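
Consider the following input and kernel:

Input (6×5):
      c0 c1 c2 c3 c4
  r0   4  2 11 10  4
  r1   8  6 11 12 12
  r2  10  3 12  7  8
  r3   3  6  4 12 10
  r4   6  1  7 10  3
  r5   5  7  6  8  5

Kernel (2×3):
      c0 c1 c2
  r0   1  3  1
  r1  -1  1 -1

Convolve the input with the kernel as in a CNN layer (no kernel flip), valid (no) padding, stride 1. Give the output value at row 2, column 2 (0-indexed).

The receptive field on the input at this output position is [12 7 8 / 4 12 10]. Elementwise product with the kernel and sum: 12·1 + 7·3 + 8·1 + 4·-1 + 12·1 + 10·-1.

39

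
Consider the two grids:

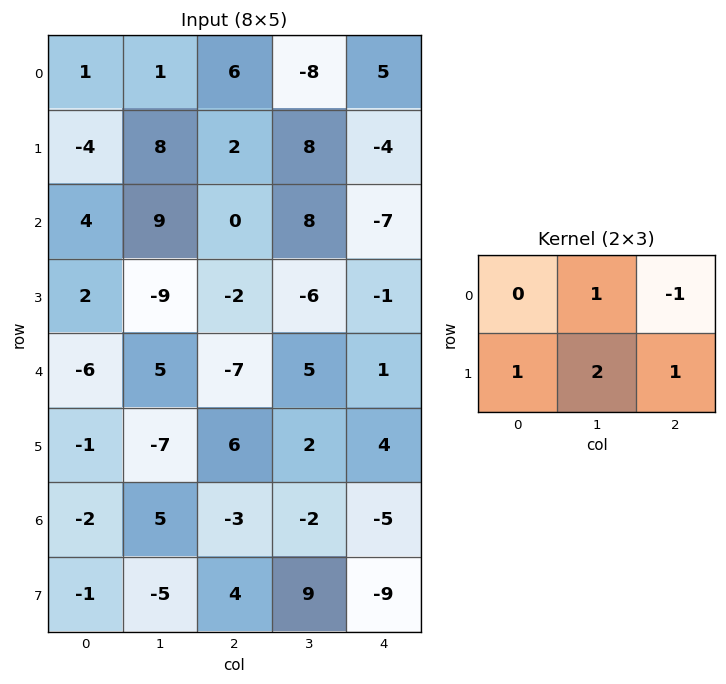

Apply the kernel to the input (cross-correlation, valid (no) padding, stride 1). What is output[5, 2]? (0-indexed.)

-14

The receptive field on the input at this output position is [6 2 4 / -3 -2 -5]. Elementwise product with the kernel and sum: 2·1 + 4·-1 + -3·1 + -2·2 + -5·1.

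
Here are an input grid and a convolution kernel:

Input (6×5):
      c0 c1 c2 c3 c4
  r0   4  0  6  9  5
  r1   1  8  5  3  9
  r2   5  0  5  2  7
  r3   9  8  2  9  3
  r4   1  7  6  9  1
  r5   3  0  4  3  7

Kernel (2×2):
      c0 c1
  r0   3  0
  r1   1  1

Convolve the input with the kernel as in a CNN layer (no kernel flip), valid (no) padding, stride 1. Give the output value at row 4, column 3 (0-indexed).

37

The receptive field on the input at this output position is [9 1 / 3 7]. Elementwise product with the kernel and sum: 9·3 + 3·1 + 7·1.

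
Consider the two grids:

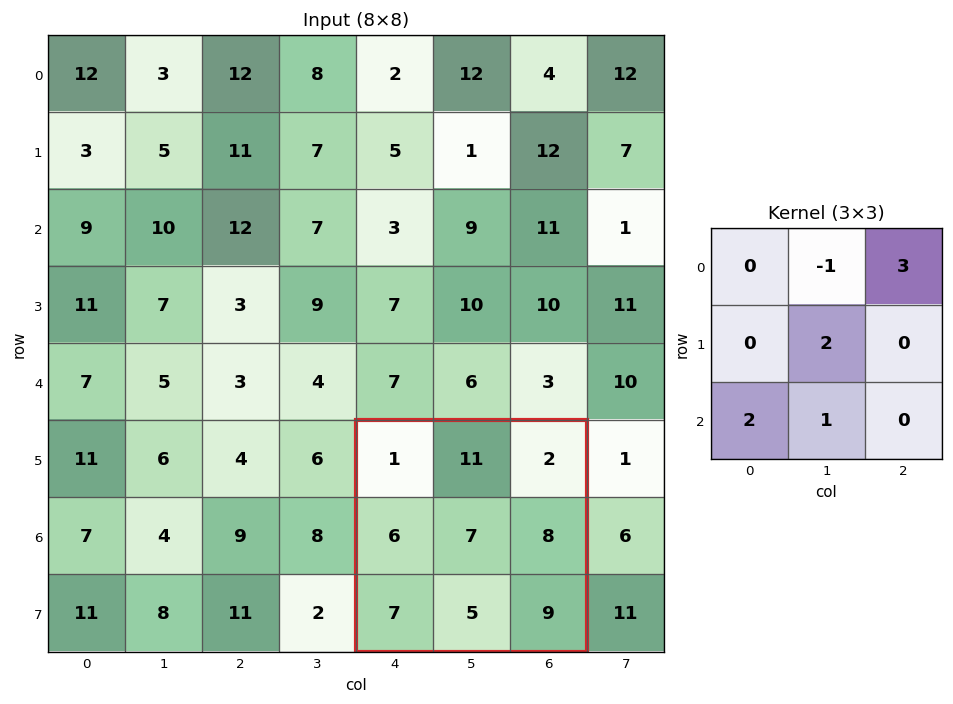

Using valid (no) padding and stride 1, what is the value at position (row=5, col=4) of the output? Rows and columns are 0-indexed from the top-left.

28

The receptive field on the input at this output position is [1 11 2 / 6 7 8 / 7 5 9]. Elementwise product with the kernel and sum: 11·-1 + 2·3 + 7·2 + 7·2 + 5·1.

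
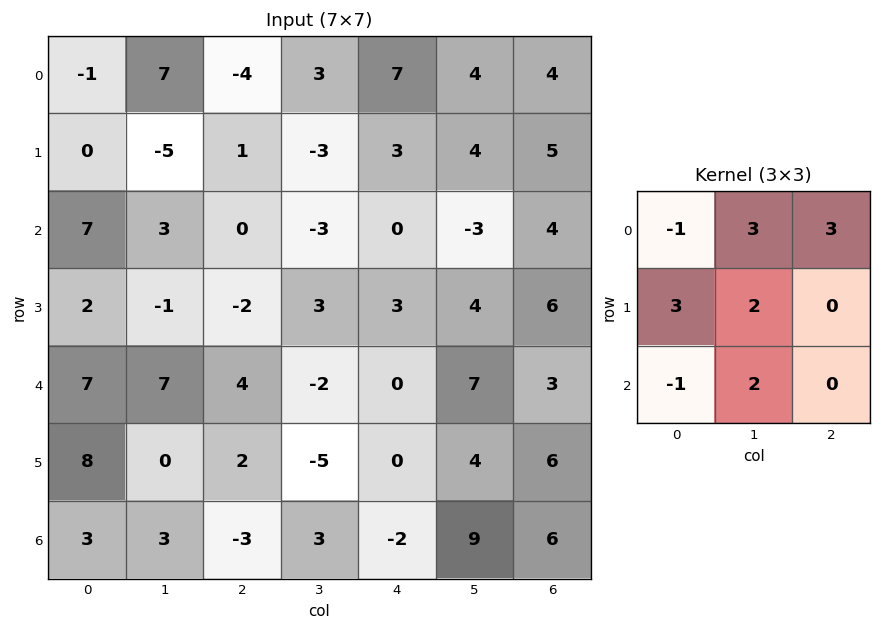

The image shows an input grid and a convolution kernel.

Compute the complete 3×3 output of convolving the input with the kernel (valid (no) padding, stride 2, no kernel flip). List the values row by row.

-1 25 28
13 -17 34
53 -5 58

Output[0,0]: The receptive field on the input at this output position is [-1 7 -4 / 0 -5 1 / 7 3 0]. Elementwise product with the kernel and sum: -1·-1 + 7·3 + -4·3 + 0·3 + -5·2 + 7·-1 + 3·2.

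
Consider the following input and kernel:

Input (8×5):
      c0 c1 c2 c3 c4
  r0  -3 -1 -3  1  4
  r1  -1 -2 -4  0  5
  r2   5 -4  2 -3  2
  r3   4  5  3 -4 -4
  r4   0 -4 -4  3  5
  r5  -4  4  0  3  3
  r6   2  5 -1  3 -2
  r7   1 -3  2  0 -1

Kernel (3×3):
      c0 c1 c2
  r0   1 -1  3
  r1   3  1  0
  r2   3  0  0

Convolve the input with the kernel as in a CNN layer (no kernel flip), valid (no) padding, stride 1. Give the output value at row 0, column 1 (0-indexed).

-17

The receptive field on the input at this output position is [-1 -3 1 / -2 -4 0 / -4 2 -3]. Elementwise product with the kernel and sum: -1·1 + -3·-1 + 1·3 + -2·3 + -4·1 + -4·3.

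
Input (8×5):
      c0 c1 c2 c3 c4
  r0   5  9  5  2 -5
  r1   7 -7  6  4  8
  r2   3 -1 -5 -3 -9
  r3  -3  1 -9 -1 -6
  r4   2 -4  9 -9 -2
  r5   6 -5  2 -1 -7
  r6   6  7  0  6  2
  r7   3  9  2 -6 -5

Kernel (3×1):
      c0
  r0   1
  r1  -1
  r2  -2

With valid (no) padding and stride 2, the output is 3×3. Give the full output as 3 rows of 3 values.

Output[0,0]: The receptive field on the input at this output position is [5 / 7 / 3]. Elementwise product with the kernel and sum: 5·1 + 7·-1 + 3·-2.
Output[0,1]: The receptive field on the input at this output position is [5 / 6 / -5]. Elementwise product with the kernel and sum: 5·1 + 6·-1 + -5·-2.

-8 9 5
2 -14 1
-16 7 1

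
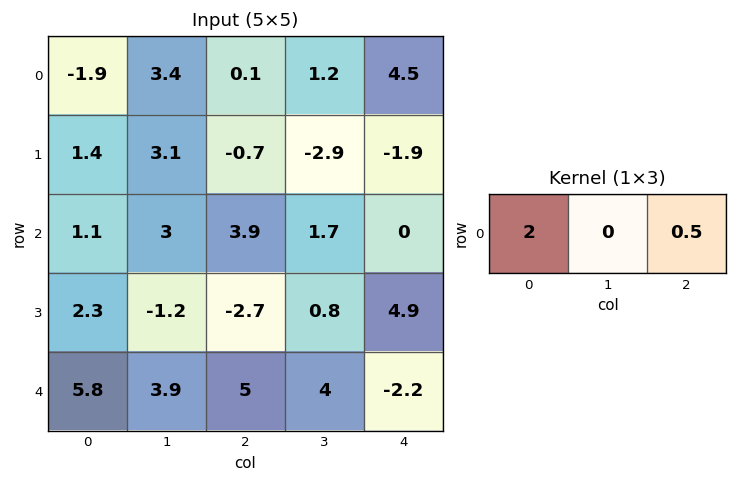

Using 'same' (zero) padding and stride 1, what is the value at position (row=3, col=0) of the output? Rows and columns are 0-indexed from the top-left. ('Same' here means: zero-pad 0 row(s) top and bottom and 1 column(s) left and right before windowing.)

-0.6

The receptive field on the zero-padded input at this output position is [0 2.3 -1.2]. Elementwise product with the kernel and sum: 0·2 + -1.2·0.5.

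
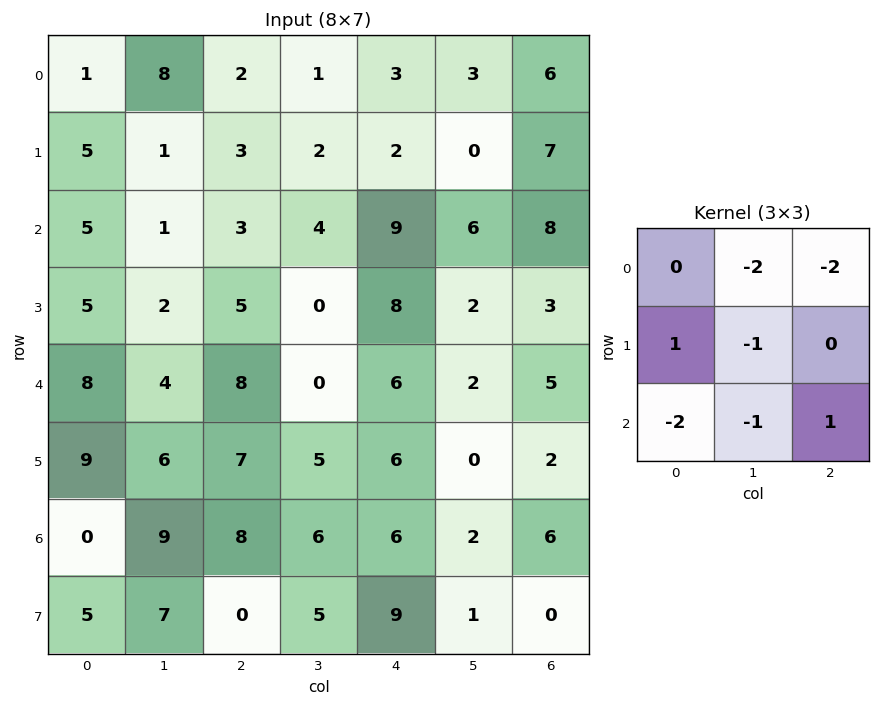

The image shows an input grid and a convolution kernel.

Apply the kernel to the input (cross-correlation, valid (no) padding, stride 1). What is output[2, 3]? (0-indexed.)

-42

The receptive field on the input at this output position is [4 9 6 / 0 8 2 / 0 6 2]. Elementwise product with the kernel and sum: 9·-2 + 6·-2 + 0·1 + 8·-1 + 0·-2 + 6·-1 + 2·1.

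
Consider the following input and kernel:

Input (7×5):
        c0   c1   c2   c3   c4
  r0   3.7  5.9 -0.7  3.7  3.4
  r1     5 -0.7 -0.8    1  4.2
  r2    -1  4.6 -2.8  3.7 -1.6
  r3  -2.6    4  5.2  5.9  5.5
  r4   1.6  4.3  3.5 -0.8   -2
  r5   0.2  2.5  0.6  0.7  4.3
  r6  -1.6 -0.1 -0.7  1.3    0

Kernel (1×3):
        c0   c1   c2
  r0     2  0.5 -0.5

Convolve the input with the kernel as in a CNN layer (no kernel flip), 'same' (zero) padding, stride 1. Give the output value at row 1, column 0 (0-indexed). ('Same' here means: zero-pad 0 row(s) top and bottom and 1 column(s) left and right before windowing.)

2.85

The receptive field on the zero-padded input at this output position is [0 5 -0.7]. Elementwise product with the kernel and sum: 0·2 + 5·0.5 + -0.7·-0.5.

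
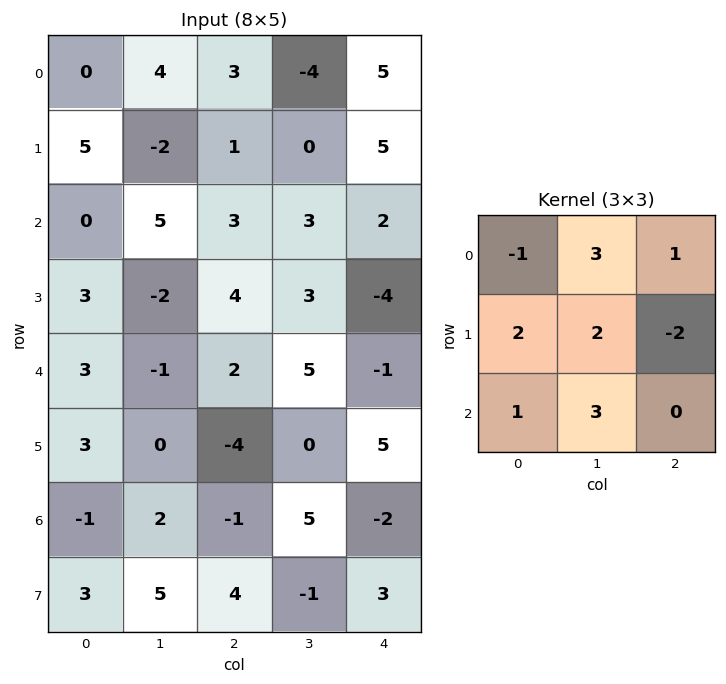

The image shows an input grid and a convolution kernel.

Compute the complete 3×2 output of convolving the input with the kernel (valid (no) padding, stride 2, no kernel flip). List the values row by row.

34 -6
12 47
15 8

Output[0,0]: The receptive field on the input at this output position is [0 4 3 / 5 -2 1 / 0 5 3]. Elementwise product with the kernel and sum: 0·-1 + 4·3 + 3·1 + 5·2 + -2·2 + 1·-2 + 0·1 + 5·3.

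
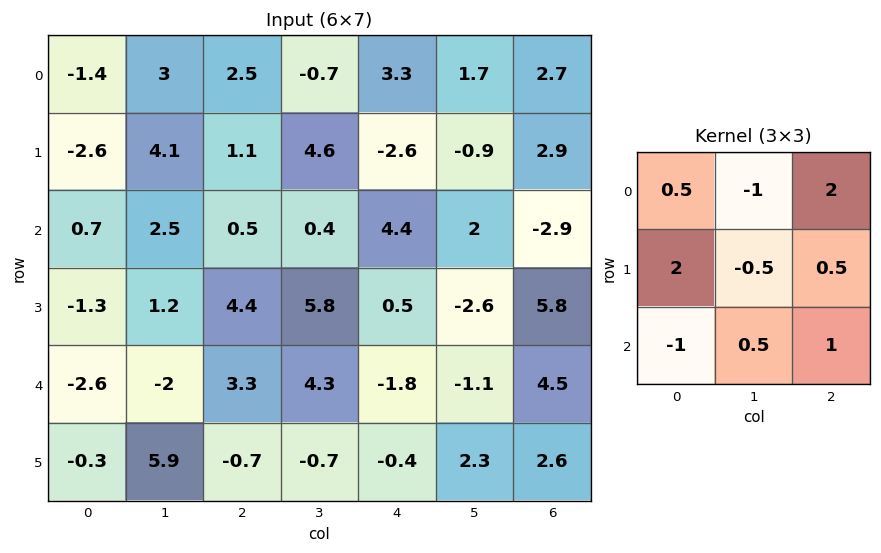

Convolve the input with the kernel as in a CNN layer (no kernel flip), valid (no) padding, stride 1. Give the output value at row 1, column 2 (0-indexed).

-7.25

The receptive field on the input at this output position is [1.1 4.6 -2.6 / 0.5 0.4 4.4 / 4.4 5.8 0.5]. Elementwise product with the kernel and sum: 1.1·0.5 + 4.6·-1 + -2.6·2 + 0.5·2 + 0.4·-0.5 + 4.4·0.5 + 4.4·-1 + 5.8·0.5 + 0.5·1.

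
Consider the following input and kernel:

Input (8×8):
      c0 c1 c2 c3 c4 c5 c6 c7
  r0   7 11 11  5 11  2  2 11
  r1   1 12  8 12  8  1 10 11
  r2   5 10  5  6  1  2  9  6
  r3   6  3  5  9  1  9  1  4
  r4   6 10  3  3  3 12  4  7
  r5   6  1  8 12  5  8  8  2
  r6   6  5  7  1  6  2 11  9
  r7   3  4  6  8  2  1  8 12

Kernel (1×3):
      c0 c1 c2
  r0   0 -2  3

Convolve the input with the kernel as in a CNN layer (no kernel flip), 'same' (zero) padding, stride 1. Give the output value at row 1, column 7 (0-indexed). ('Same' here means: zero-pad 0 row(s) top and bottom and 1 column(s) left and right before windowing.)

The receptive field on the zero-padded input at this output position is [10 11 0]. Elementwise product with the kernel and sum: 11·-2 + 0·3.

-22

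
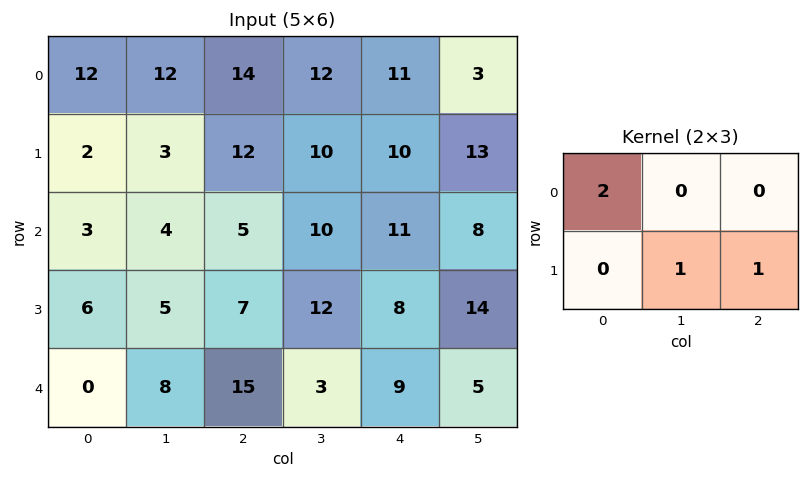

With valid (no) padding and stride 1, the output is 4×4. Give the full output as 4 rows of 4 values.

Output[0,0]: The receptive field on the input at this output position is [12 12 14 / 2 3 12]. Elementwise product with the kernel and sum: 12·2 + 3·1 + 12·1.
Output[0,1]: The receptive field on the input at this output position is [12 14 12 / 3 12 10]. Elementwise product with the kernel and sum: 12·2 + 12·1 + 10·1.

39 46 48 47
13 21 45 39
18 27 30 42
35 28 26 38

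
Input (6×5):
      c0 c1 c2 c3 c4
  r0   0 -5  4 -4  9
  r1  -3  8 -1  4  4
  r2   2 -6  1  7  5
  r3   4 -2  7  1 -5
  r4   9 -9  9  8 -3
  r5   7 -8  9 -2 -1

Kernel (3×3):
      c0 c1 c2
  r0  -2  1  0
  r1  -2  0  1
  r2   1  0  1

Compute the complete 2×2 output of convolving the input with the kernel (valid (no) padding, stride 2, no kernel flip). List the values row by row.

3 0
7 -8

Output[0,0]: The receptive field on the input at this output position is [0 -5 4 / -3 8 -1 / 2 -6 1]. Elementwise product with the kernel and sum: 0·-2 + -5·1 + -3·-2 + -1·1 + 2·1 + 1·1.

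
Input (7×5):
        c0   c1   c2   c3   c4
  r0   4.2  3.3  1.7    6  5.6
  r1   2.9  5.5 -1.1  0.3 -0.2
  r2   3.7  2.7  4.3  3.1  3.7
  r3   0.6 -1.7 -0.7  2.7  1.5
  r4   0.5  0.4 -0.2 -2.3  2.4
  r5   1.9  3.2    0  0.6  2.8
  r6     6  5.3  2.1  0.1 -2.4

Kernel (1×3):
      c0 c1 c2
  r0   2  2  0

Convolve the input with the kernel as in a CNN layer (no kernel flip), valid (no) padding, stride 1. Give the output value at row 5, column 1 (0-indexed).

6.4

The receptive field on the input at this output position is [3.2 0 0.6]. Elementwise product with the kernel and sum: 3.2·2 + 0·2.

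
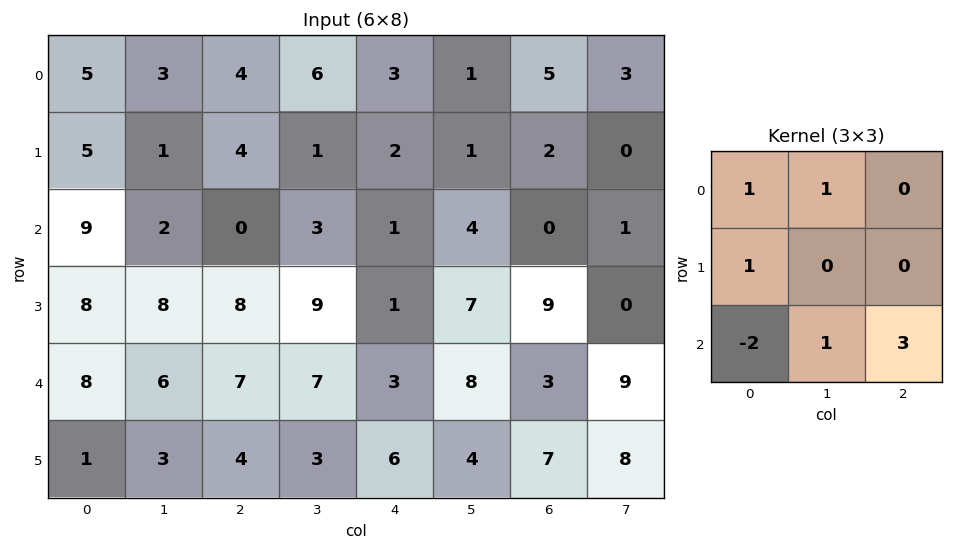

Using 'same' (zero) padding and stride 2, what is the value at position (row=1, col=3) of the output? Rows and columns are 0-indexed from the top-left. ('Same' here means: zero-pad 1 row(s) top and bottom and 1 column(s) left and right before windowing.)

The receptive field on the zero-padded input at this output position is [1 2 0 / 4 0 1 / 7 9 0]. Elementwise product with the kernel and sum: 1·1 + 2·1 + 4·1 + 7·-2 + 9·1 + 0·3.

2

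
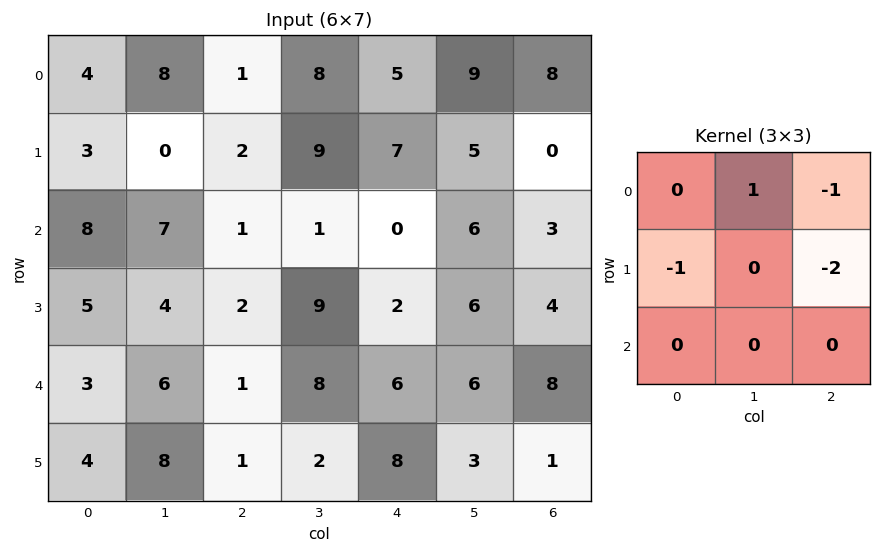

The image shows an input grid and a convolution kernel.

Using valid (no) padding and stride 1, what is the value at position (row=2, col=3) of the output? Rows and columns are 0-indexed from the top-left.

The receptive field on the input at this output position is [1 0 6 / 9 2 6 / 8 6 6]. Elementwise product with the kernel and sum: 0·1 + 6·-1 + 9·-1 + 6·-2.

-27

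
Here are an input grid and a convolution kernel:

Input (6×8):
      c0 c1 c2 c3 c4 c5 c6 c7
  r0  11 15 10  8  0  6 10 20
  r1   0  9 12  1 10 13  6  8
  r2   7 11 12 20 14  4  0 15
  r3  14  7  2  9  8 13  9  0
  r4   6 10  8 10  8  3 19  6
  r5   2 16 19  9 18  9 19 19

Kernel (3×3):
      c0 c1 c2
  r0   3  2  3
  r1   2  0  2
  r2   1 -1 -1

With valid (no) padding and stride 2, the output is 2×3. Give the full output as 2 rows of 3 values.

Output[0,0]: The receptive field on the input at this output position is [11 15 10 / 0 9 12 / 7 11 12]. Elementwise product with the kernel and sum: 11·3 + 15·2 + 10·3 + 0·2 + 12·2 + 7·1 + 11·-1 + 12·-1.
Output[0,1]: The receptive field on the input at this output position is [10 8 0 / 12 1 10 / 12 20 14]. Elementwise product with the kernel and sum: 10·3 + 8·2 + 0·3 + 12·2 + 10·2 + 12·1 + 20·-1 + 14·-1.

101 68 84
99 128 70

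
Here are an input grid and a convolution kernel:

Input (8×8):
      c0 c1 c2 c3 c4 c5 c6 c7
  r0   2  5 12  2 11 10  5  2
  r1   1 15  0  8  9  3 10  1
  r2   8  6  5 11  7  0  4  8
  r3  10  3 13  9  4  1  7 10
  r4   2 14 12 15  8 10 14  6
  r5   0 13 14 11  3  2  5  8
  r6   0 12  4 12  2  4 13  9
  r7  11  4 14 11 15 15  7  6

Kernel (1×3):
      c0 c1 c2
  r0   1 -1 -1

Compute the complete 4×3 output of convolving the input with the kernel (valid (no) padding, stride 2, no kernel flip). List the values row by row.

Output[0,0]: The receptive field on the input at this output position is [2 5 12]. Elementwise product with the kernel and sum: 2·1 + 5·-1 + 12·-1.
Output[0,1]: The receptive field on the input at this output position is [12 2 11]. Elementwise product with the kernel and sum: 12·1 + 2·-1 + 11·-1.

-15 -1 -4
-3 -13 3
-24 -11 -16
-16 -10 -15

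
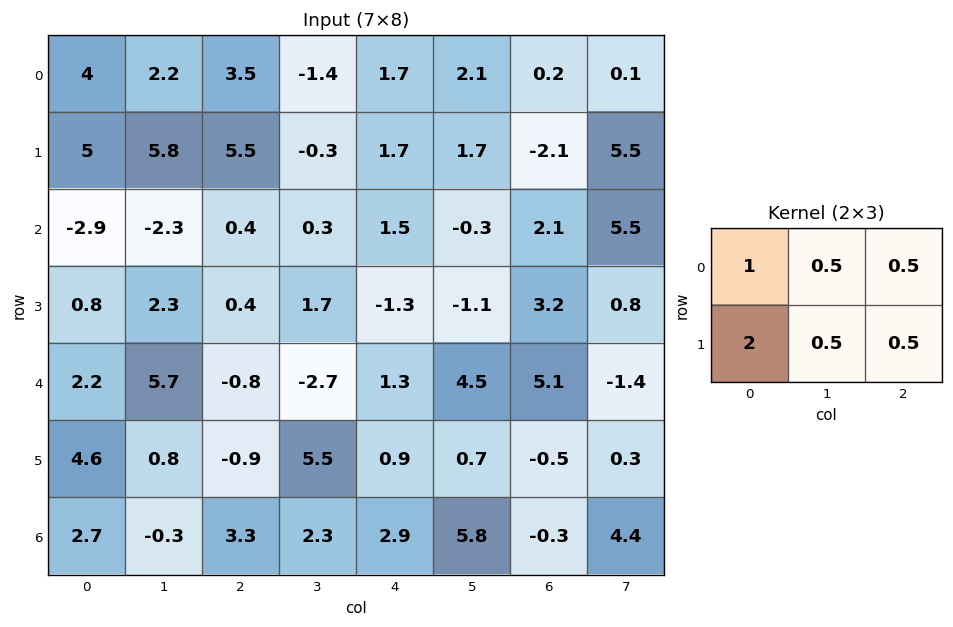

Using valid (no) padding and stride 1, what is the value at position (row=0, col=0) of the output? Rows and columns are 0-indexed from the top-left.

The receptive field on the input at this output position is [4 2.2 3.5 / 5 5.8 5.5]. Elementwise product with the kernel and sum: 4·1 + 2.2·0.5 + 3.5·0.5 + 5·2 + 5.8·0.5 + 5.5·0.5.

22.5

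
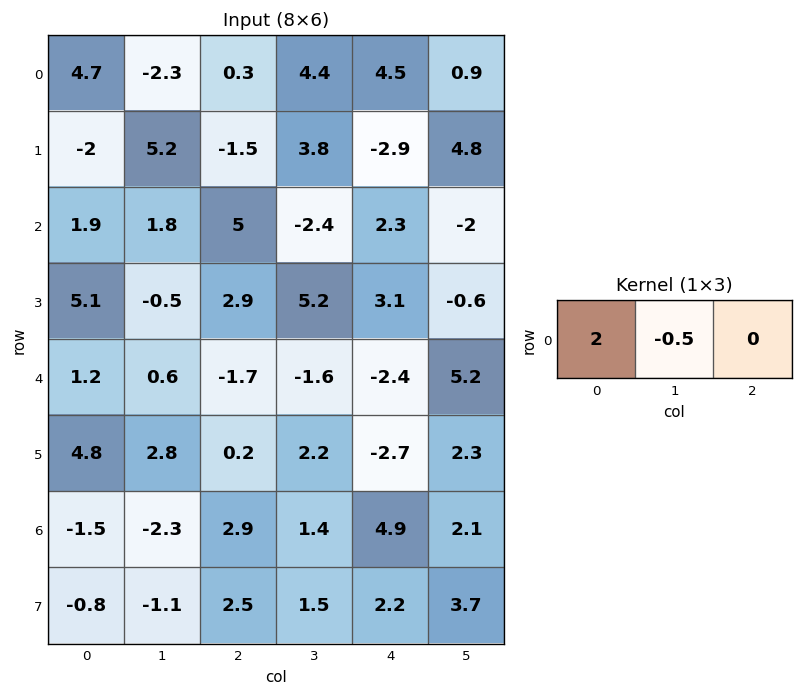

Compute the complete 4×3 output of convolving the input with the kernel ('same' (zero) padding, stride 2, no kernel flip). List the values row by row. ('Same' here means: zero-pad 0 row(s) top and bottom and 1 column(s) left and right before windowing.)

-2.35 -4.75 6.55
-0.95 1.1 -5.95
-0.6 2.05 -2
0.75 -6.05 0.35

Output[0,0]: The receptive field on the zero-padded input at this output position is [0 4.7 -2.3]. Elementwise product with the kernel and sum: 0·2 + 4.7·-0.5.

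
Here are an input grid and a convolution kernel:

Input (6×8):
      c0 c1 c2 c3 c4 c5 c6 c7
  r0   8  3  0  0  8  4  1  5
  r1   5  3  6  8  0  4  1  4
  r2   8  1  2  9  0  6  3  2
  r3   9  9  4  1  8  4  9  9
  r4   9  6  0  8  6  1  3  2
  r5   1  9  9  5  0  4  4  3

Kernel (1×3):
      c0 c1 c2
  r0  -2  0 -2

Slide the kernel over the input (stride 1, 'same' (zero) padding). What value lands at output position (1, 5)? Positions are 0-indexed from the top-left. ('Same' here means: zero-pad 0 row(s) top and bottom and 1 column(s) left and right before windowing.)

The receptive field on the zero-padded input at this output position is [0 4 1]. Elementwise product with the kernel and sum: 0·-2 + 1·-2.

-2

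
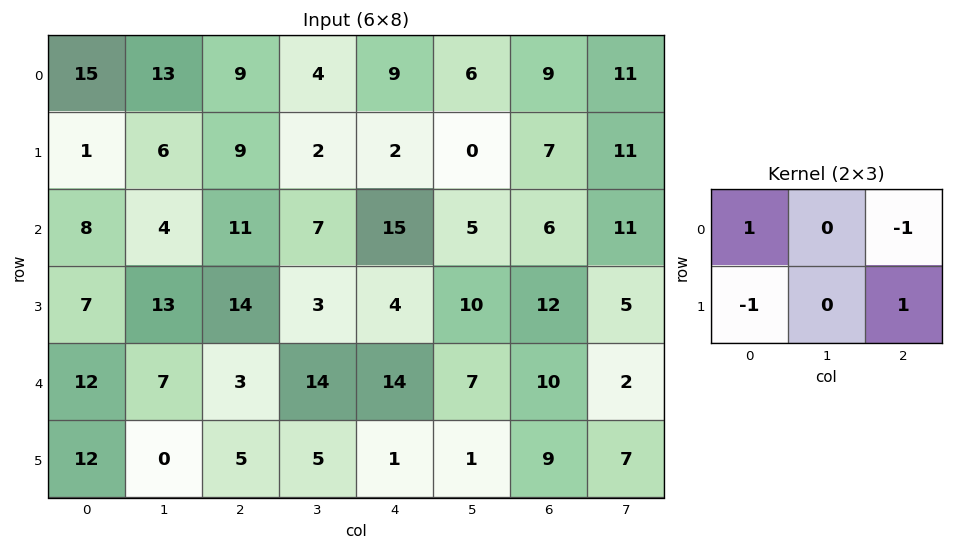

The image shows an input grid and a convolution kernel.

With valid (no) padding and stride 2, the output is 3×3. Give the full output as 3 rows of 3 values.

14 -7 5
4 -14 17
2 -15 12

Output[0,0]: The receptive field on the input at this output position is [15 13 9 / 1 6 9]. Elementwise product with the kernel and sum: 15·1 + 9·-1 + 1·-1 + 9·1.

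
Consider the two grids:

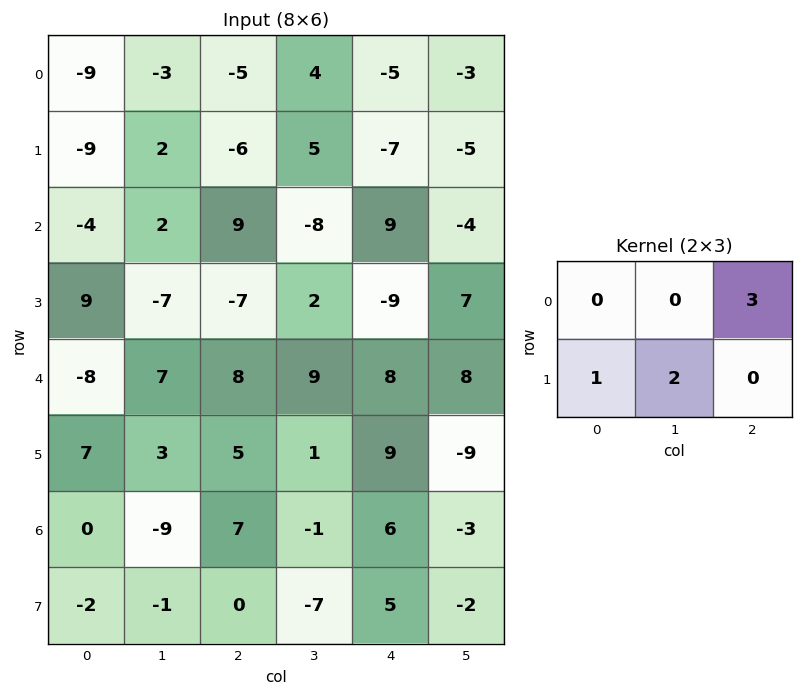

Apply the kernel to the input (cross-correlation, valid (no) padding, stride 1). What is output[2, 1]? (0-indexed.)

The receptive field on the input at this output position is [2 9 -8 / -7 -7 2]. Elementwise product with the kernel and sum: -8·3 + -7·1 + -7·2.

-45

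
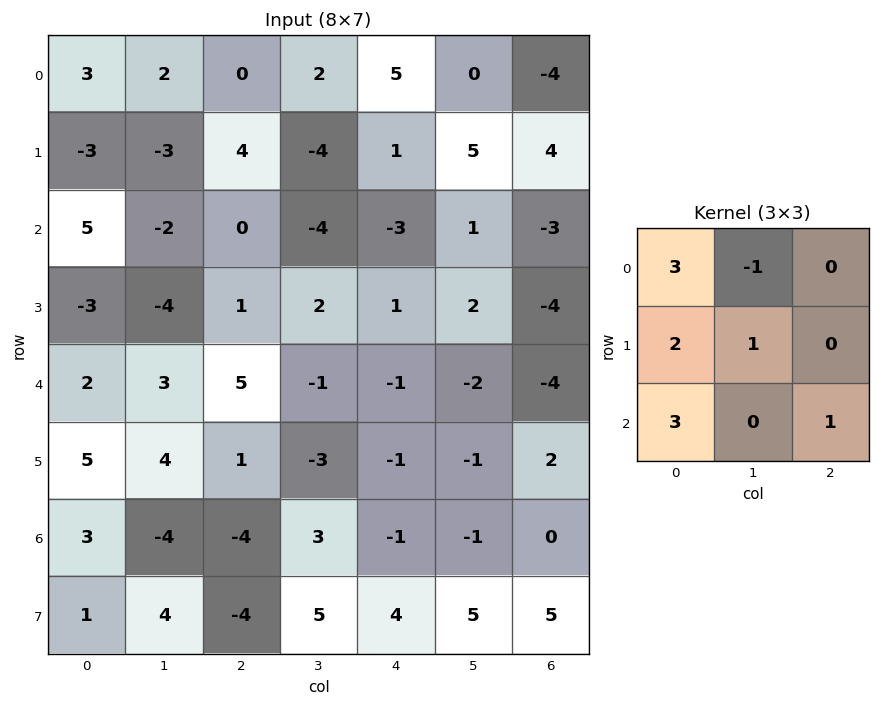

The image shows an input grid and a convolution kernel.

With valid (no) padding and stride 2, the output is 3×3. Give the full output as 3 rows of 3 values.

13 -1 10
18 22 -13
22 2 -7

Output[0,0]: The receptive field on the input at this output position is [3 2 0 / -3 -3 4 / 5 -2 0]. Elementwise product with the kernel and sum: 3·3 + 2·-1 + -3·2 + -3·1 + 5·3 + 0·1.
Output[0,1]: The receptive field on the input at this output position is [0 2 5 / 4 -4 1 / 0 -4 -3]. Elementwise product with the kernel and sum: 0·3 + 2·-1 + 4·2 + -4·1 + 0·3 + -3·1.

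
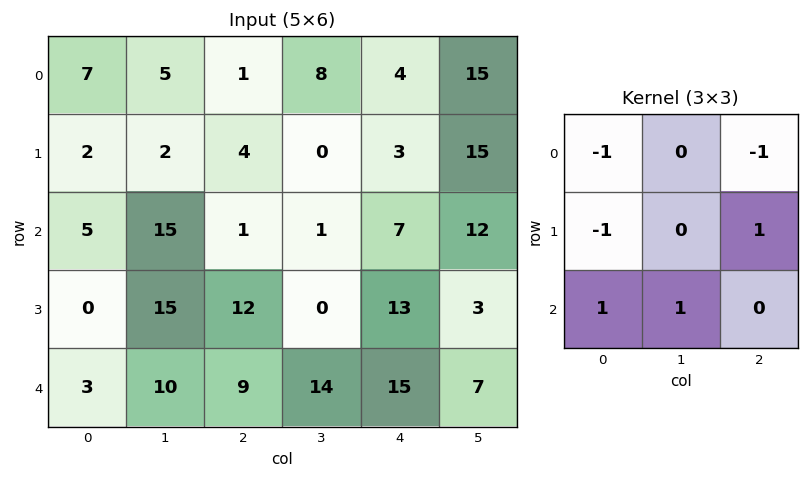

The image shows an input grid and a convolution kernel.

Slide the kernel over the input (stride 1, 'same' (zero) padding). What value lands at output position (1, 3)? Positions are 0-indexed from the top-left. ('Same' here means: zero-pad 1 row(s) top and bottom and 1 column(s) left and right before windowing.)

-4

The receptive field on the zero-padded input at this output position is [1 8 4 / 4 0 3 / 1 1 7]. Elementwise product with the kernel and sum: 1·-1 + 4·-1 + 4·-1 + 3·1 + 1·1 + 1·1.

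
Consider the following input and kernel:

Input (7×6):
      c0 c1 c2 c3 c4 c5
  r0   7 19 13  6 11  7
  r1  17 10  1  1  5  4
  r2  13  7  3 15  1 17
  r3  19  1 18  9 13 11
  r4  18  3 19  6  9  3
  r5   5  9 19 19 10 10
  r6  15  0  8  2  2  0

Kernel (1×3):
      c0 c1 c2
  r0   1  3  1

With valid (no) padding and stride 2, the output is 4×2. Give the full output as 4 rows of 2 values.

77 42
37 49
46 46
23 16

Output[0,0]: The receptive field on the input at this output position is [7 19 13]. Elementwise product with the kernel and sum: 7·1 + 19·3 + 13·1.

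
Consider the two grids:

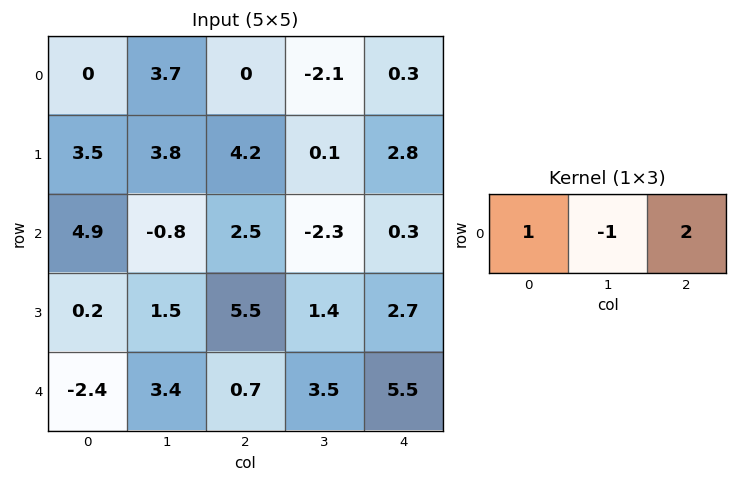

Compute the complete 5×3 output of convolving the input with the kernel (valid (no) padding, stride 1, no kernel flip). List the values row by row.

Output[0,0]: The receptive field on the input at this output position is [0 3.7 0]. Elementwise product with the kernel and sum: 0·1 + 3.7·-1 + 0·2.
Output[0,1]: The receptive field on the input at this output position is [3.7 0 -2.1]. Elementwise product with the kernel and sum: 3.7·1 + 0·-1 + -2.1·2.

-3.7 -0.5 2.7
8.1 -0.2 9.7
10.7 -7.9 5.4
9.7 -1.2 9.5
-4.4 9.7 8.2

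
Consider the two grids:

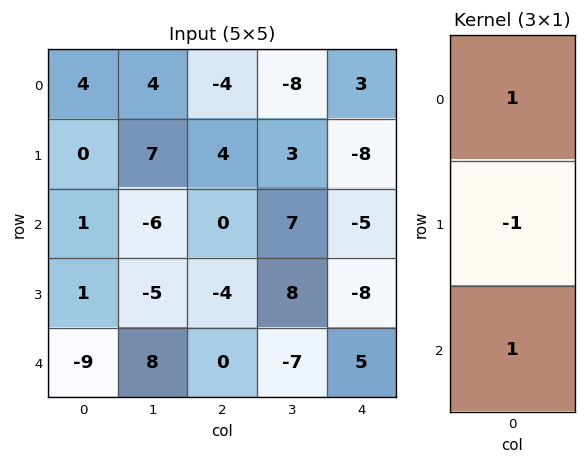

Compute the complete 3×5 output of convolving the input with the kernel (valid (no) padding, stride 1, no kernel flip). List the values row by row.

Output[0,0]: The receptive field on the input at this output position is [4 / 0 / 1]. Elementwise product with the kernel and sum: 4·1 + 0·-1 + 1·1.
Output[0,1]: The receptive field on the input at this output position is [4 / 7 / -6]. Elementwise product with the kernel and sum: 4·1 + 7·-1 + -6·1.

5 -9 -8 -4 6
0 8 0 4 -11
-9 7 4 -8 8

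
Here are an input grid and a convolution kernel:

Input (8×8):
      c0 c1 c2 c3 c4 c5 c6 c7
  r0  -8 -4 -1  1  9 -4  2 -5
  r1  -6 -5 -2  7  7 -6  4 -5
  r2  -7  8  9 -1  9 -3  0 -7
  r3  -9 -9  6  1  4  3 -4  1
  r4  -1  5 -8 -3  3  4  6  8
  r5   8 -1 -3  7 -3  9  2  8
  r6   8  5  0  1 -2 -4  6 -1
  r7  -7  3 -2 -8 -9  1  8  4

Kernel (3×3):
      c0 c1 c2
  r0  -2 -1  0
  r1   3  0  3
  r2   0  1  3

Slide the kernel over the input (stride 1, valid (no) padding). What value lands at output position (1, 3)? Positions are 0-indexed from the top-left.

-20

The receptive field on the input at this output position is [7 7 -6 / -1 9 -3 / 1 4 3]. Elementwise product with the kernel and sum: 7·-2 + 7·-1 + -1·3 + -3·3 + 4·1 + 3·3.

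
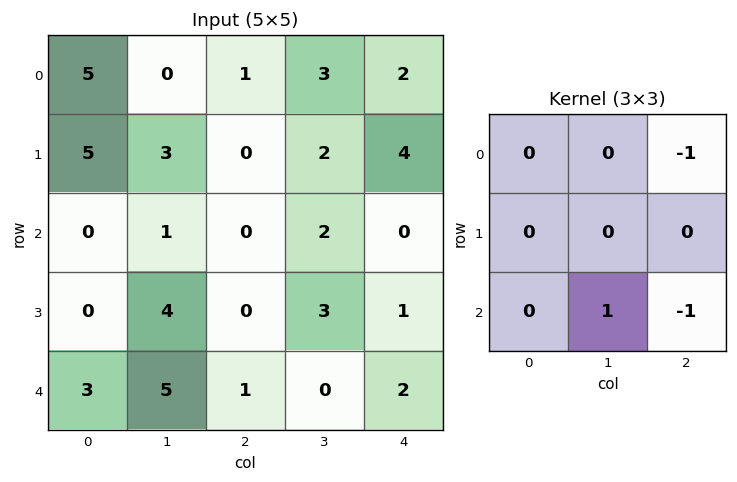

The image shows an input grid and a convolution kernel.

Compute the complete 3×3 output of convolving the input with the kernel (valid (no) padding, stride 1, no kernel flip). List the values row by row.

Output[0,0]: The receptive field on the input at this output position is [5 0 1 / 5 3 0 / 0 1 0]. Elementwise product with the kernel and sum: 1·-1 + 1·1 + 0·-1.

0 -5 0
4 -5 -2
4 -1 -2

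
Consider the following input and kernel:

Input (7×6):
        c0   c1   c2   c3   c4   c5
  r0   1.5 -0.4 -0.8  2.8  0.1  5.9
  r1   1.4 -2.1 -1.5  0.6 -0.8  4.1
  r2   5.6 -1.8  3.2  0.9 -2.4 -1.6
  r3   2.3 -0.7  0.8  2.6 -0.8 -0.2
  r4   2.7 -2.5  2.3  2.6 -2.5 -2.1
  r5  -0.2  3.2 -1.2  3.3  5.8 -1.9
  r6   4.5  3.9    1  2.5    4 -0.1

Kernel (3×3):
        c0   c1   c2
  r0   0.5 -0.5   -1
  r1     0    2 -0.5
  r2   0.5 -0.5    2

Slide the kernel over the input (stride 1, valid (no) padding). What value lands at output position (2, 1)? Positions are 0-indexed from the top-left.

-0.3

The receptive field on the input at this output position is [-1.8 3.2 0.9 / -0.7 0.8 2.6 / -2.5 2.3 2.6]. Elementwise product with the kernel and sum: -1.8·0.5 + 3.2·-0.5 + 0.9·-1 + 0.8·2 + 2.6·-0.5 + -2.5·0.5 + 2.3·-0.5 + 2.6·2.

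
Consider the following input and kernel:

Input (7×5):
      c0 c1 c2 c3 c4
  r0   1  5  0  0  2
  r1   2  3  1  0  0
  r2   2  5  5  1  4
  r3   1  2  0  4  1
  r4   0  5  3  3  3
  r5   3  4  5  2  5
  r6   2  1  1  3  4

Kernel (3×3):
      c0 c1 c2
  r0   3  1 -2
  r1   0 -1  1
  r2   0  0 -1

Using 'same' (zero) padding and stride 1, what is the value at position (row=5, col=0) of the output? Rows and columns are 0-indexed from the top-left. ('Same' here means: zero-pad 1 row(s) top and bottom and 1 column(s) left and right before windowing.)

-10

The receptive field on the zero-padded input at this output position is [0 0 5 / 0 3 4 / 0 2 1]. Elementwise product with the kernel and sum: 0·3 + 0·1 + 5·-2 + 3·-1 + 4·1 + 1·-1.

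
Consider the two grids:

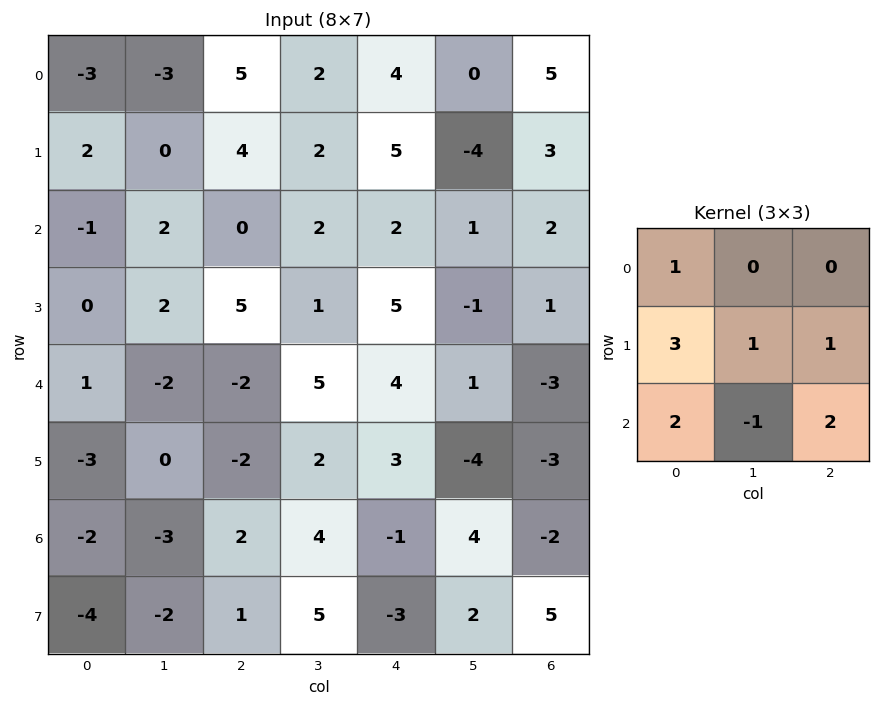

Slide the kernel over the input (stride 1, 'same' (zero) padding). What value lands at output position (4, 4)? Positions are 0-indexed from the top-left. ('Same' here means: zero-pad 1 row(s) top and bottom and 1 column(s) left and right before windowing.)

14

The receptive field on the zero-padded input at this output position is [1 5 -1 / 5 4 1 / 2 3 -4]. Elementwise product with the kernel and sum: 1·1 + 5·3 + 4·1 + 1·1 + 2·2 + 3·-1 + -4·2.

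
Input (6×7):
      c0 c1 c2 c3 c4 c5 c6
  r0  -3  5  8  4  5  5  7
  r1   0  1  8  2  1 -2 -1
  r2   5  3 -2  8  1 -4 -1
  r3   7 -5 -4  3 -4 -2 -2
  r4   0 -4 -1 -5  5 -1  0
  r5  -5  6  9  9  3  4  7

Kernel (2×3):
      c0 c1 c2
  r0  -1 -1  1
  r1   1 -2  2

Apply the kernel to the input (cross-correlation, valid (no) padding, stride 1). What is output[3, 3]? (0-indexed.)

-18

The receptive field on the input at this output position is [3 -4 -2 / -5 5 -1]. Elementwise product with the kernel and sum: 3·-1 + -4·-1 + -2·1 + -5·1 + 5·-2 + -1·2.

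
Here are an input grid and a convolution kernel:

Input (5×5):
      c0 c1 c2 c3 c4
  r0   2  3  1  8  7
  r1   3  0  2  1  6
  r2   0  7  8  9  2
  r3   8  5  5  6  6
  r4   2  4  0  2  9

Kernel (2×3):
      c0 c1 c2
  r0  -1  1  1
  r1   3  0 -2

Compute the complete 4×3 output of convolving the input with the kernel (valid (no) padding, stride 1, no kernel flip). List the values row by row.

7 4 8
-17 6 25
29 13 6
8 14 -11

Output[0,0]: The receptive field on the input at this output position is [2 3 1 / 3 0 2]. Elementwise product with the kernel and sum: 2·-1 + 3·1 + 1·1 + 3·3 + 2·-2.
Output[0,1]: The receptive field on the input at this output position is [3 1 8 / 0 2 1]. Elementwise product with the kernel and sum: 3·-1 + 1·1 + 8·1 + 0·3 + 1·-2.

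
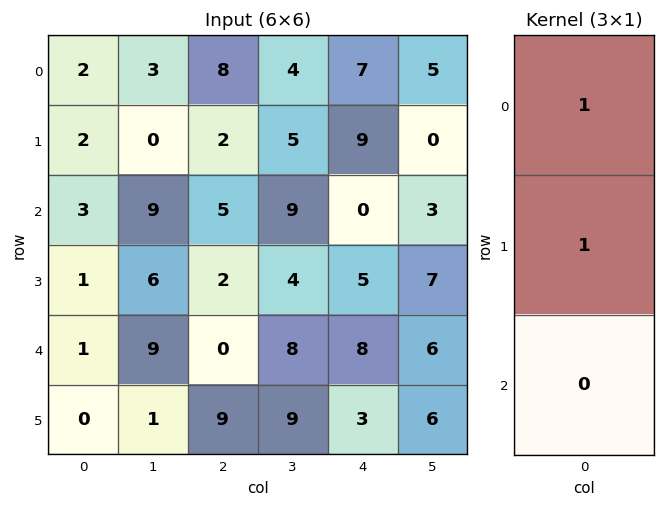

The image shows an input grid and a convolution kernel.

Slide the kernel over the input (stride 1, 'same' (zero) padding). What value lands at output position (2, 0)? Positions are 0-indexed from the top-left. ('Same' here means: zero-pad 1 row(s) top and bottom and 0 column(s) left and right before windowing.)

5

The receptive field on the zero-padded input at this output position is [2 / 3 / 1]. Elementwise product with the kernel and sum: 2·1 + 3·1.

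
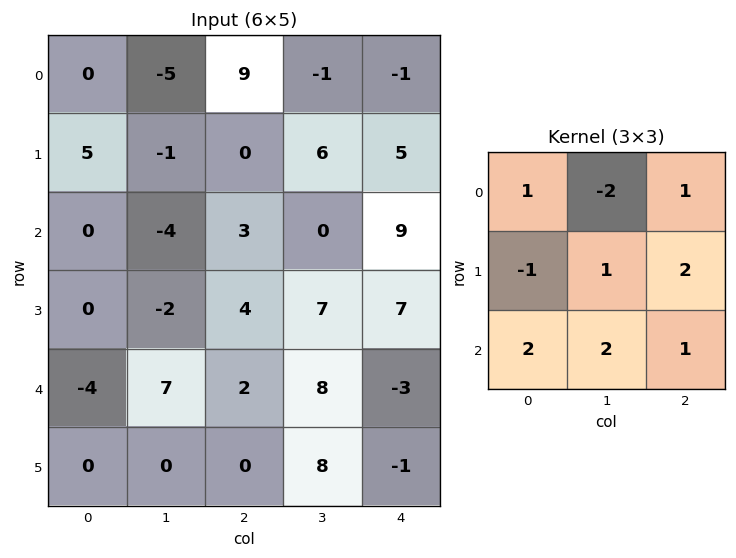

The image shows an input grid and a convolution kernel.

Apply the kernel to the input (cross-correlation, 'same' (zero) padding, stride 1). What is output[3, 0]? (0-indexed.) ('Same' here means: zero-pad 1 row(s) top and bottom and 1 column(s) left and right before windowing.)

-9

The receptive field on the zero-padded input at this output position is [0 0 -4 / 0 0 -2 / 0 -4 7]. Elementwise product with the kernel and sum: 0·1 + 0·-2 + -4·1 + 0·-1 + 0·1 + -2·2 + 0·2 + -4·2 + 7·1.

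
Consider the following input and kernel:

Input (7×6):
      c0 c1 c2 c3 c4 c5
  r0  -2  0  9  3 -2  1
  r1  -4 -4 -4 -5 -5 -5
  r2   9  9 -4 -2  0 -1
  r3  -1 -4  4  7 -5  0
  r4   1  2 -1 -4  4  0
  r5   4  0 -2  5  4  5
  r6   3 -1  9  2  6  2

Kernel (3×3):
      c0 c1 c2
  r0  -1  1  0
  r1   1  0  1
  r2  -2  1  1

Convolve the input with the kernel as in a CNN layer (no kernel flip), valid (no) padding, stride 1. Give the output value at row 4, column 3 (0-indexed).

The receptive field on the input at this output position is [-4 4 0 / 5 4 5 / 2 6 2]. Elementwise product with the kernel and sum: -4·-1 + 4·1 + 5·1 + 5·1 + 2·-2 + 6·1 + 2·1.

22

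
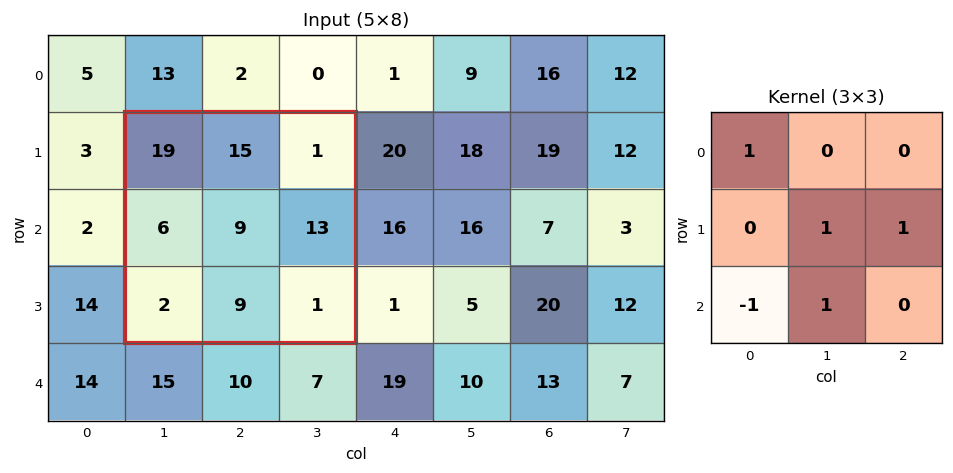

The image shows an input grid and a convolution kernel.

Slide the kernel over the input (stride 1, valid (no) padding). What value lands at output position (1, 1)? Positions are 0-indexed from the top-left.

48

The receptive field on the input at this output position is [19 15 1 / 6 9 13 / 2 9 1]. Elementwise product with the kernel and sum: 19·1 + 9·1 + 13·1 + 2·-1 + 9·1.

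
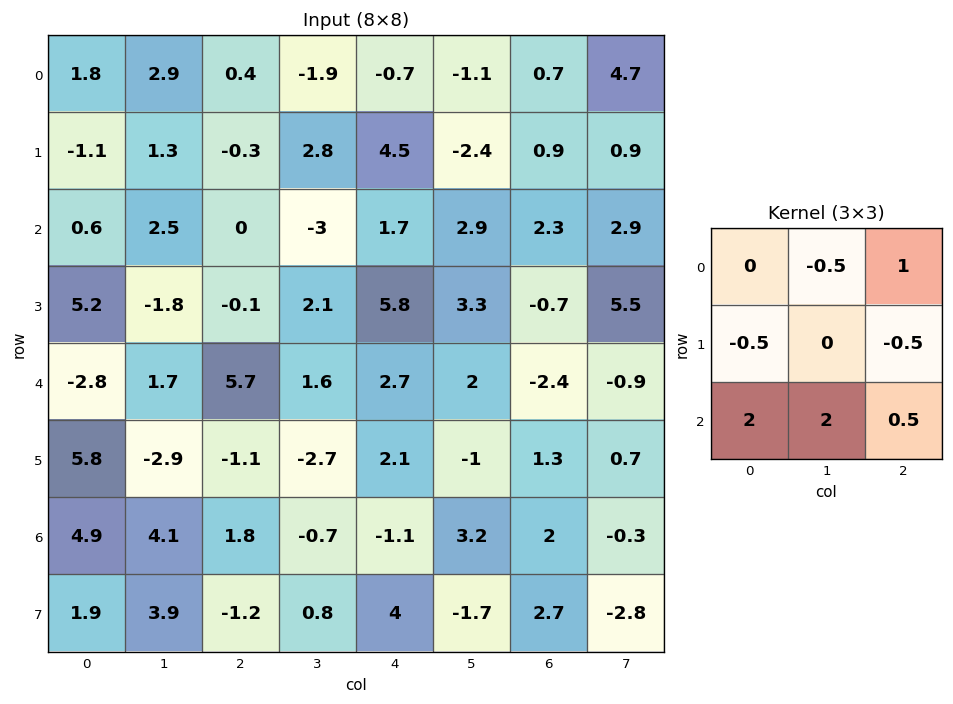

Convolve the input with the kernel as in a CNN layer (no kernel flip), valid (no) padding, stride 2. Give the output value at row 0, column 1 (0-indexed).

-7

The receptive field on the input at this output position is [0.4 -1.9 -0.7 / -0.3 2.8 4.5 / 0 -3 1.7]. Elementwise product with the kernel and sum: -1.9·-0.5 + -0.7·1 + -0.3·-0.5 + 4.5·-0.5 + 0·2 + -3·2 + 1.7·0.5.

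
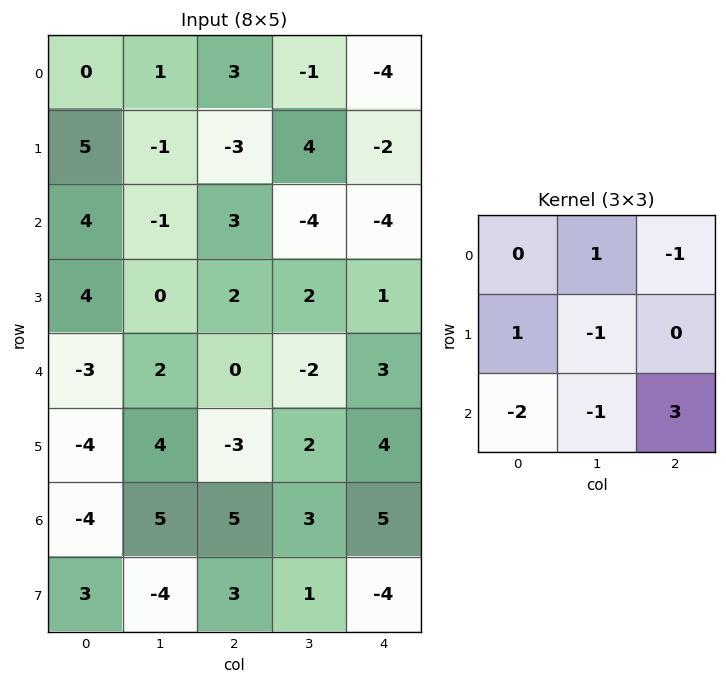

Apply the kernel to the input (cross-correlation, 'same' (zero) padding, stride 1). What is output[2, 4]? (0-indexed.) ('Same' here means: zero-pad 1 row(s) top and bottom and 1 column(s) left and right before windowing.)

-7

The receptive field on the zero-padded input at this output position is [4 -2 0 / -4 -4 0 / 2 1 0]. Elementwise product with the kernel and sum: -2·1 + 0·-1 + -4·1 + -4·-1 + 2·-2 + 1·-1 + 0·3.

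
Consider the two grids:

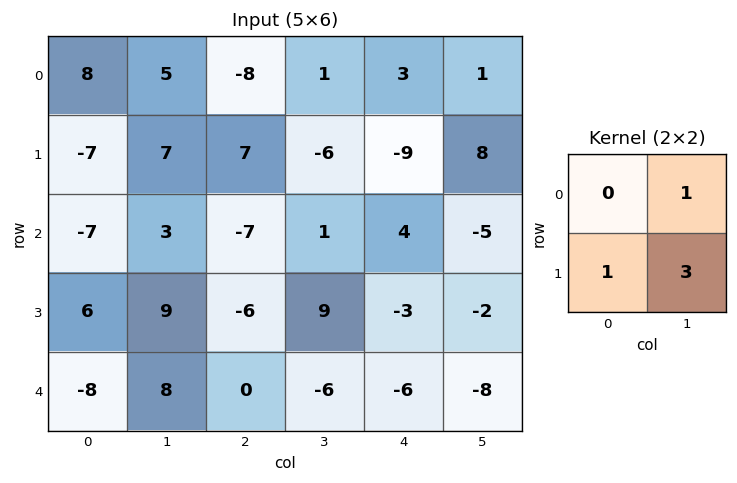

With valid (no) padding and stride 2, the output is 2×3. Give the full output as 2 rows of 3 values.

19 -10 16
36 22 -14

Output[0,0]: The receptive field on the input at this output position is [8 5 / -7 7]. Elementwise product with the kernel and sum: 5·1 + -7·1 + 7·3.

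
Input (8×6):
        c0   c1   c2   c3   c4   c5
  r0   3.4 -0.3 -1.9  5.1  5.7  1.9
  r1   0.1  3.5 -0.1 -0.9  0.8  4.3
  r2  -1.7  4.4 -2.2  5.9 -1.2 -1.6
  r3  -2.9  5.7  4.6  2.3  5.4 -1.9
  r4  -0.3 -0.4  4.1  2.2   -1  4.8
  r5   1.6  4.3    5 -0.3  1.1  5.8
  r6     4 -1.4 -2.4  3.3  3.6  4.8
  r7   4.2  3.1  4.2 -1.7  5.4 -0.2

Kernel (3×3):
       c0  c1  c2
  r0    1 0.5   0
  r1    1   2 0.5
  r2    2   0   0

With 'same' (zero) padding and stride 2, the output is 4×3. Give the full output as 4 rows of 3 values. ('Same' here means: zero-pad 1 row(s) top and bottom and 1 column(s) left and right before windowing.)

6.65 5.45 15.65
-1.15 17.8 6.8
-2.25 25.5 7
8.1 8.45 9.75

Output[0,0]: The receptive field on the zero-padded input at this output position is [0 0 0 / 0 3.4 -0.3 / 0 0.1 3.5]. Elementwise product with the kernel and sum: 0·1 + 0·0.5 + 0·1 + 3.4·2 + -0.3·0.5 + 0·2.
Output[0,1]: The receptive field on the zero-padded input at this output position is [0 0 0 / -0.3 -1.9 5.1 / 3.5 -0.1 -0.9]. Elementwise product with the kernel and sum: 0·1 + 0·0.5 + -0.3·1 + -1.9·2 + 5.1·0.5 + 3.5·2.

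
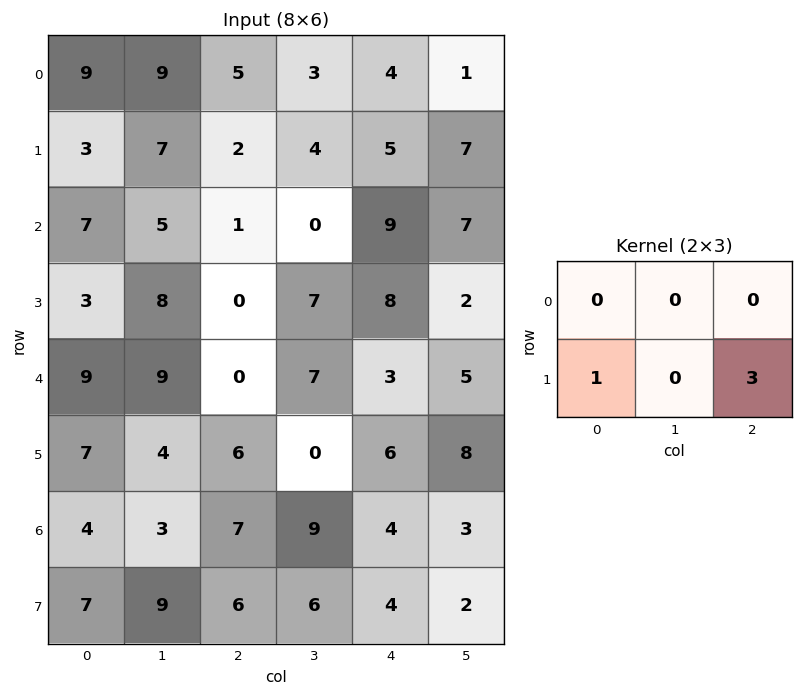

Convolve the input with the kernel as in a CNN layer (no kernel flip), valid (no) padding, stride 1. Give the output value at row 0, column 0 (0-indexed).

The receptive field on the input at this output position is [9 9 5 / 3 7 2]. Elementwise product with the kernel and sum: 3·1 + 2·3.

9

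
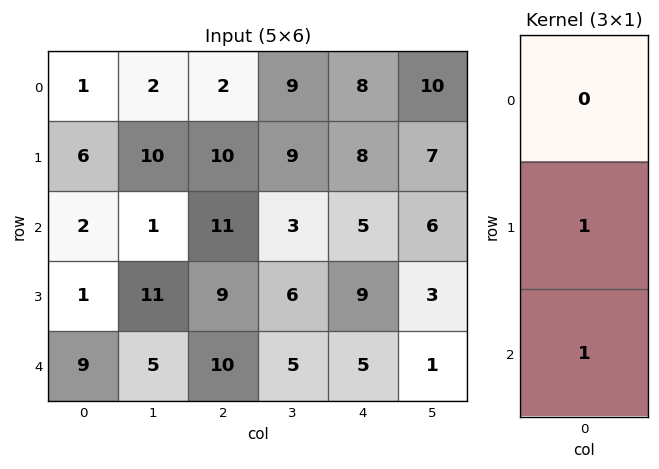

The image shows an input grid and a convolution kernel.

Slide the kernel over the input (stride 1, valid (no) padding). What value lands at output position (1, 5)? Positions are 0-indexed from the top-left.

The receptive field on the input at this output position is [7 / 6 / 3]. Elementwise product with the kernel and sum: 6·1 + 3·1.

9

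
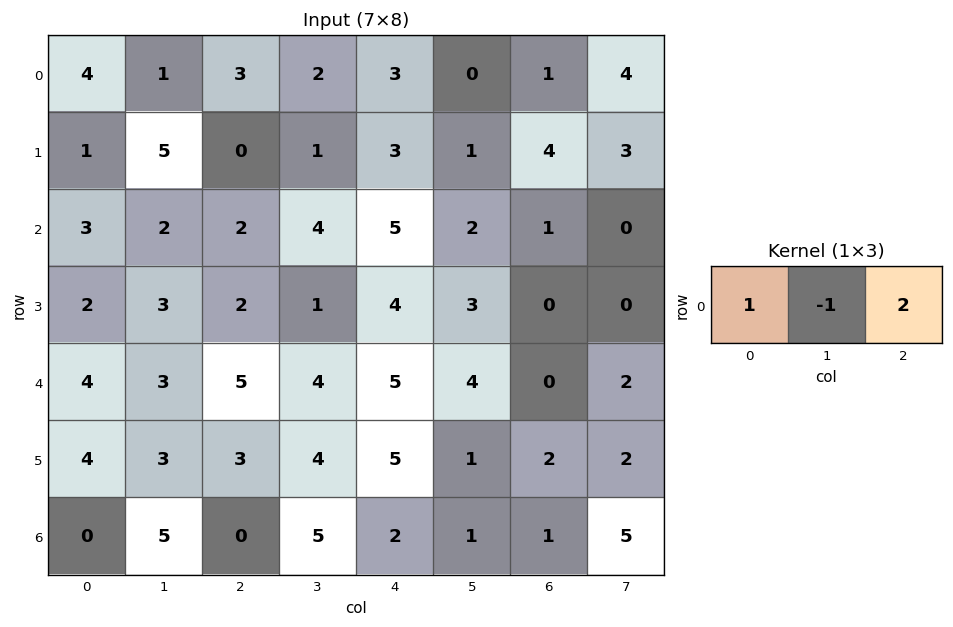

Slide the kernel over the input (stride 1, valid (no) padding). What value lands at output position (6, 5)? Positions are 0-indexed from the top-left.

The receptive field on the input at this output position is [1 1 5]. Elementwise product with the kernel and sum: 1·1 + 1·-1 + 5·2.

10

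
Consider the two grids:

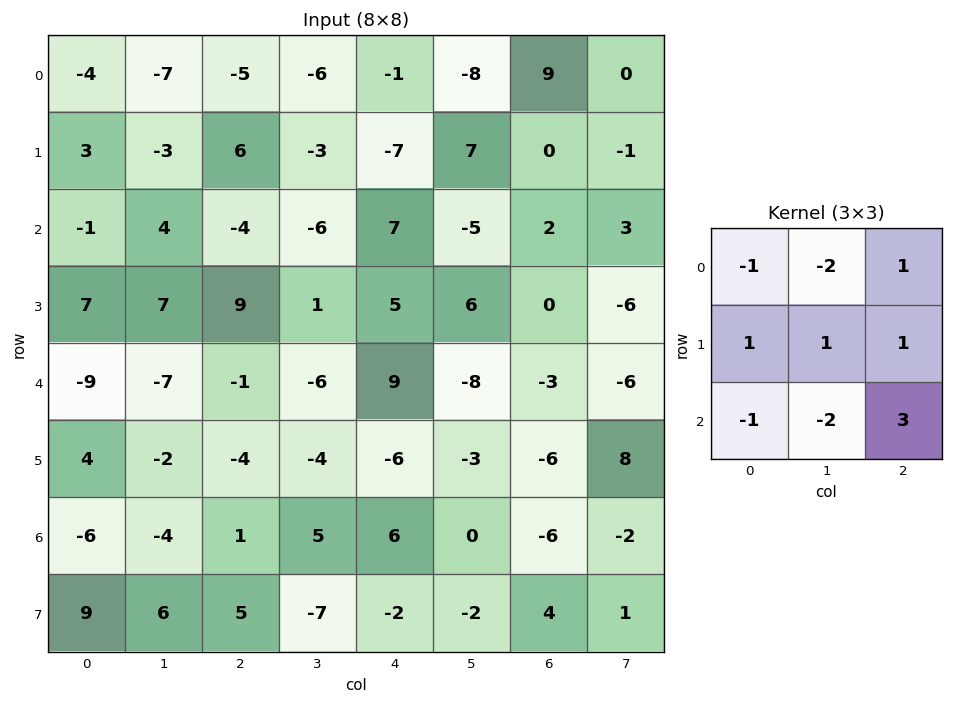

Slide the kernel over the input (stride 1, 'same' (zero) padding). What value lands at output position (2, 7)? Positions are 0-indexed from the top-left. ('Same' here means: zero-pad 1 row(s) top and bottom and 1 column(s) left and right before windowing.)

19

The receptive field on the zero-padded input at this output position is [0 -1 0 / 2 3 0 / 0 -6 0]. Elementwise product with the kernel and sum: 0·-1 + -1·-2 + 0·1 + 2·1 + 3·1 + 0·1 + 0·-1 + -6·-2 + 0·3.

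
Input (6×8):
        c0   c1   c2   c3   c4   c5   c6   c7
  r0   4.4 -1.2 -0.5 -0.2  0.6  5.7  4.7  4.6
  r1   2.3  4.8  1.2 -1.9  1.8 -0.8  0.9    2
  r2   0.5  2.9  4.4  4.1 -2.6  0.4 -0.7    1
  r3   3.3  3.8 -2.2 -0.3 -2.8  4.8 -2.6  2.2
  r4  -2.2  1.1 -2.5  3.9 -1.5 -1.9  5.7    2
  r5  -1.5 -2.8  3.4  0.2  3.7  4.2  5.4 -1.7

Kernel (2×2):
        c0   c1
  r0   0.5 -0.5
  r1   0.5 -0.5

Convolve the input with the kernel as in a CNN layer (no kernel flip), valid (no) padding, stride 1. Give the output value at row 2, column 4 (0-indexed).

The receptive field on the input at this output position is [-2.6 0.4 / -2.8 4.8]. Elementwise product with the kernel and sum: -2.6·0.5 + 0.4·-0.5 + -2.8·0.5 + 4.8·-0.5.

-5.3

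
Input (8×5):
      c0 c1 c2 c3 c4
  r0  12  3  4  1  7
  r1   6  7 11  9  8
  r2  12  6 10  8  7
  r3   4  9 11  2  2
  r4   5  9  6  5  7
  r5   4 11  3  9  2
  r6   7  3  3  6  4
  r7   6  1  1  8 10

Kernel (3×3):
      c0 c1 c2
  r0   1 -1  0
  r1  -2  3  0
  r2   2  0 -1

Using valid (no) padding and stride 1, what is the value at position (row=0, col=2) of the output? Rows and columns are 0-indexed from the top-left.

21

The receptive field on the input at this output position is [4 1 7 / 11 9 8 / 10 8 7]. Elementwise product with the kernel and sum: 4·1 + 1·-1 + 11·-2 + 9·3 + 10·2 + 7·-1.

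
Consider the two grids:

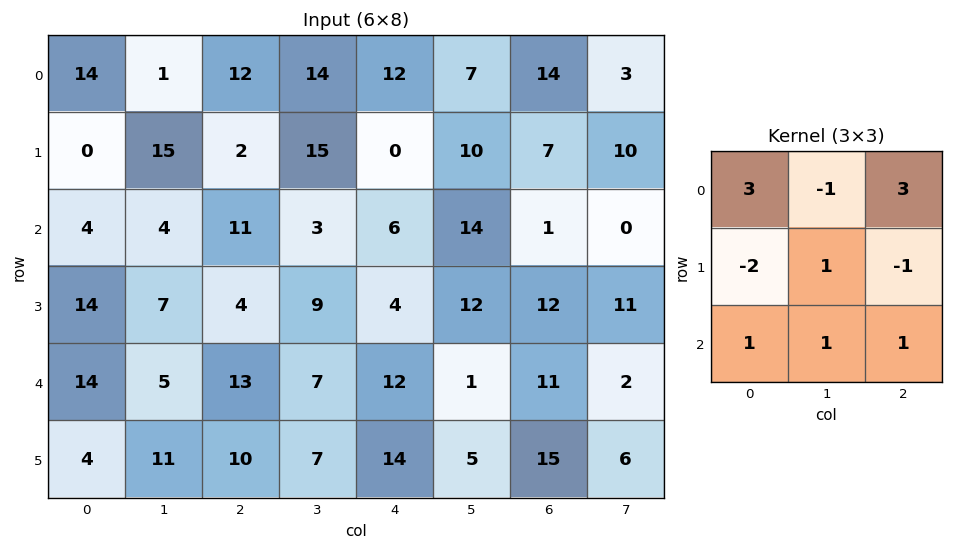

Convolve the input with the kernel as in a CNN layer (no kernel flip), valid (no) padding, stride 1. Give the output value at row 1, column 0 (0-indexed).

1

The receptive field on the input at this output position is [0 15 2 / 4 4 11 / 14 7 4]. Elementwise product with the kernel and sum: 0·3 + 15·-1 + 2·3 + 4·-2 + 4·1 + 11·-1 + 14·1 + 7·1 + 4·1.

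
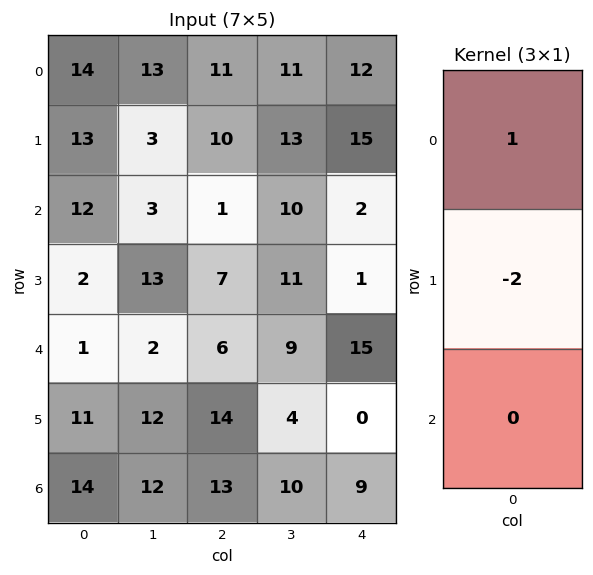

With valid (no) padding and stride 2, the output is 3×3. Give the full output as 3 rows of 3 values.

-12 -9 -18
8 -13 0
-21 -22 15

Output[0,0]: The receptive field on the input at this output position is [14 / 13 / 12]. Elementwise product with the kernel and sum: 14·1 + 13·-2.
Output[0,1]: The receptive field on the input at this output position is [11 / 10 / 1]. Elementwise product with the kernel and sum: 11·1 + 10·-2.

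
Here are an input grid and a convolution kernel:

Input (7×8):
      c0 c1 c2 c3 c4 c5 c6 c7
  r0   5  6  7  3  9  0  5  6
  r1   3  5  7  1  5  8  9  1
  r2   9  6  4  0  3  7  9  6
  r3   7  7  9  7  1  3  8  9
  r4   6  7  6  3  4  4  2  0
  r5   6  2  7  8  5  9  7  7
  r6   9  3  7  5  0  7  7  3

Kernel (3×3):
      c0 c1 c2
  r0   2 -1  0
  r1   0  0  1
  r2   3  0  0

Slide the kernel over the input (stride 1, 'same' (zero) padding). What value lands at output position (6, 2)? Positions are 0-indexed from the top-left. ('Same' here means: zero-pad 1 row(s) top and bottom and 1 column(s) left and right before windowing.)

The receptive field on the zero-padded input at this output position is [2 7 8 / 3 7 5 / 0 0 0]. Elementwise product with the kernel and sum: 2·2 + 7·-1 + 5·1 + 0·3.

2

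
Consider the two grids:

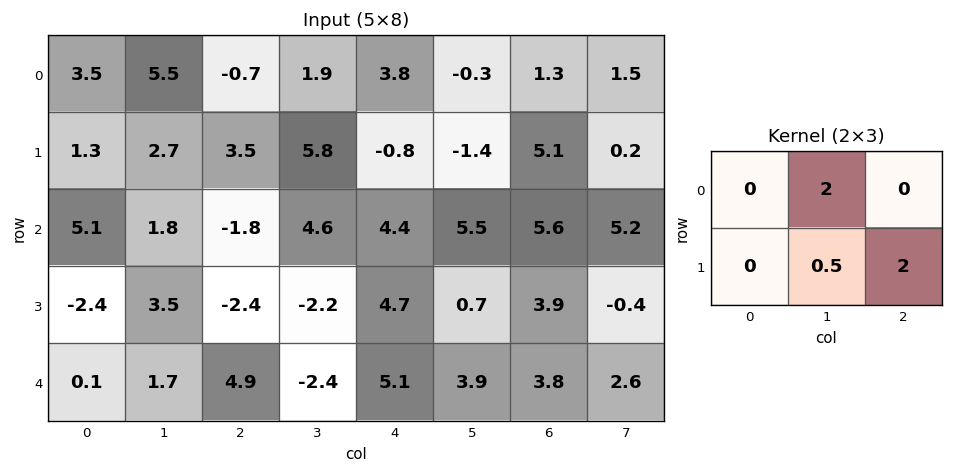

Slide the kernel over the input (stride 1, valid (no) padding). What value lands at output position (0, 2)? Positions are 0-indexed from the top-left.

5.1

The receptive field on the input at this output position is [-0.7 1.9 3.8 / 3.5 5.8 -0.8]. Elementwise product with the kernel and sum: 1.9·2 + 5.8·0.5 + -0.8·2.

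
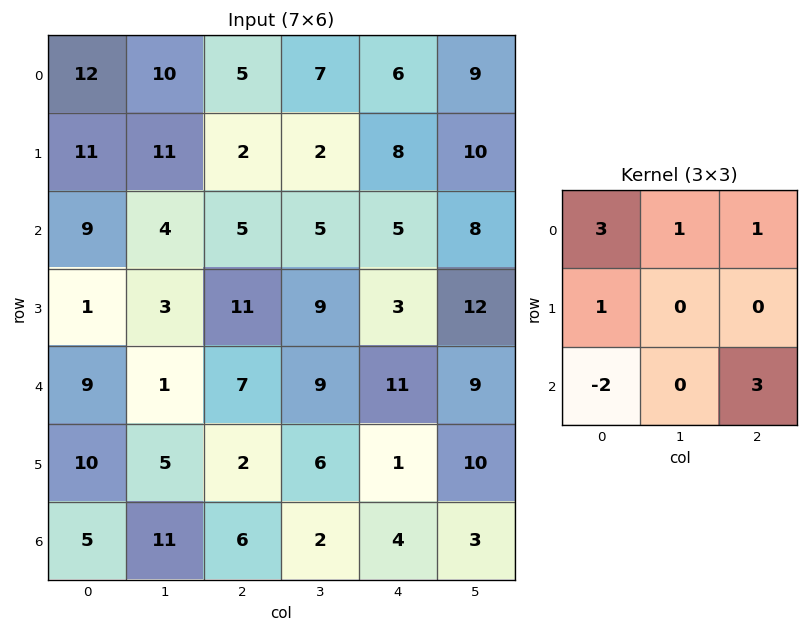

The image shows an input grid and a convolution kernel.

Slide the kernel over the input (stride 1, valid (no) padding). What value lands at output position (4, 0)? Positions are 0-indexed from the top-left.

The receptive field on the input at this output position is [9 1 7 / 10 5 2 / 5 11 6]. Elementwise product with the kernel and sum: 9·3 + 1·1 + 7·1 + 10·1 + 5·-2 + 6·3.

53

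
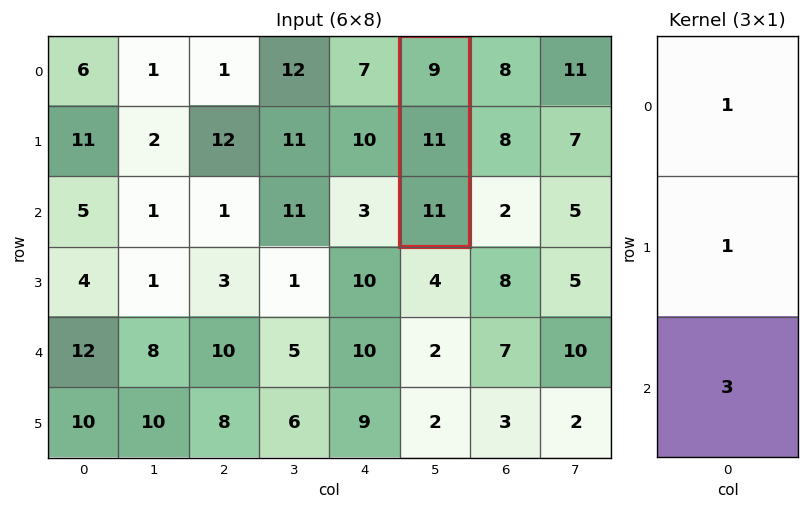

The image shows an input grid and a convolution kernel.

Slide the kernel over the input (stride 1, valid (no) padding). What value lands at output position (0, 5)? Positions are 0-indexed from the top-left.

53

The receptive field on the input at this output position is [9 / 11 / 11]. Elementwise product with the kernel and sum: 9·1 + 11·1 + 11·3.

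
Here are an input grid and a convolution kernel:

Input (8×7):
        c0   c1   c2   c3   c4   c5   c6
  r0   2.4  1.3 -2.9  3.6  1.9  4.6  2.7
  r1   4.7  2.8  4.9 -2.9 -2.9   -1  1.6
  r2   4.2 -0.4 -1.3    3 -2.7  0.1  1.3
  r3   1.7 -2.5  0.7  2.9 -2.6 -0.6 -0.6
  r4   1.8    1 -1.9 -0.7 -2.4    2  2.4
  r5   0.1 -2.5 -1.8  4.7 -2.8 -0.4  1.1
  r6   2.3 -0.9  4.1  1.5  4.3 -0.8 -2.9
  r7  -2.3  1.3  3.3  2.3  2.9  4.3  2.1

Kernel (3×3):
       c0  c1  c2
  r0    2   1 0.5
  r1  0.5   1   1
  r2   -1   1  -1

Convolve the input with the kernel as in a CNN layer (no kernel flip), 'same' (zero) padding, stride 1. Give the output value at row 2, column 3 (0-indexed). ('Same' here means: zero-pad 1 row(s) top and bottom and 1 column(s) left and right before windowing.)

9.9

The receptive field on the zero-padded input at this output position is [4.9 -2.9 -2.9 / -1.3 3 -2.7 / 0.7 2.9 -2.6]. Elementwise product with the kernel and sum: 4.9·2 + -2.9·1 + -2.9·0.5 + -1.3·0.5 + 3·1 + -2.7·1 + 0.7·-1 + 2.9·1 + -2.6·-1.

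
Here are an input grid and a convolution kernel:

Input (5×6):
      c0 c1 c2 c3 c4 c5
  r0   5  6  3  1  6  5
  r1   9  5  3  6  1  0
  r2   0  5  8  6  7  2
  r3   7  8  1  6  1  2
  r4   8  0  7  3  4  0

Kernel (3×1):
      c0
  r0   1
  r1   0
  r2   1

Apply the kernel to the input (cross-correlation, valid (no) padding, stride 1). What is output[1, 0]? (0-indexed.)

The receptive field on the input at this output position is [9 / 0 / 7]. Elementwise product with the kernel and sum: 9·1 + 7·1.

16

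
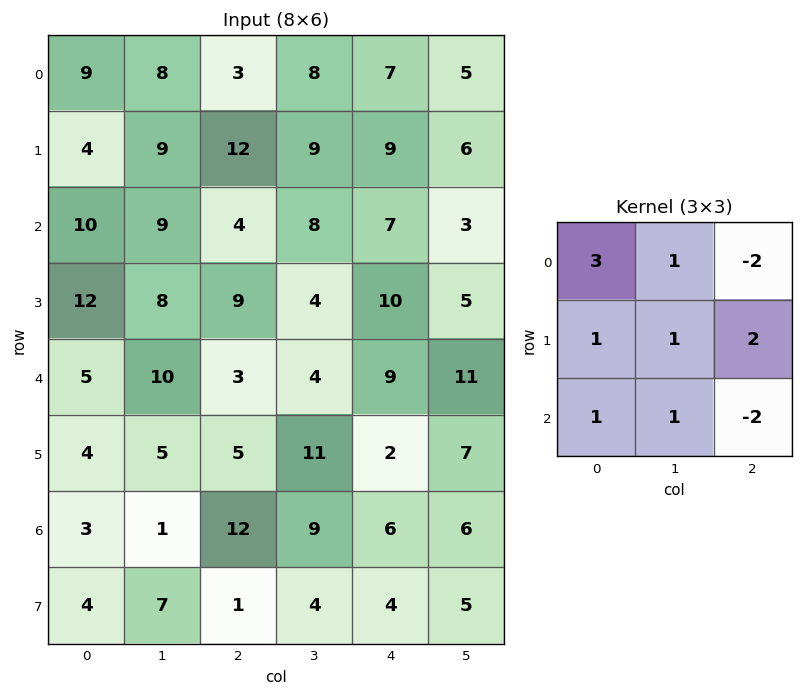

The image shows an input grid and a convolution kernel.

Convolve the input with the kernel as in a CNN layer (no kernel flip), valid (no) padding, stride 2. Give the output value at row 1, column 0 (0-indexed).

The receptive field on the input at this output position is [10 9 4 / 12 8 9 / 5 10 3]. Elementwise product with the kernel and sum: 10·3 + 9·1 + 4·-2 + 12·1 + 8·1 + 9·2 + 5·1 + 10·1 + 3·-2.

78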